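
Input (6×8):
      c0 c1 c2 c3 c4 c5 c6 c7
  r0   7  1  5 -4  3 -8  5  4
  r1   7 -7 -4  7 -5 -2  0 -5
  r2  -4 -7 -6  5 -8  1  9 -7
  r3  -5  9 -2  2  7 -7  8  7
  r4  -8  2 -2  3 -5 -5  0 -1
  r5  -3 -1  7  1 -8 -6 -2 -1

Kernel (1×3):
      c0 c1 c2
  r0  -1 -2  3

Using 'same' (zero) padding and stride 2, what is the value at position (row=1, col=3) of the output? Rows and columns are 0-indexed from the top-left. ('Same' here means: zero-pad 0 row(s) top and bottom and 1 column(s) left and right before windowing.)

-40

The receptive field on the zero-padded input at this output position is [1 9 -7]. Elementwise product with the kernel and sum: 1·-1 + 9·-2 + -7·3.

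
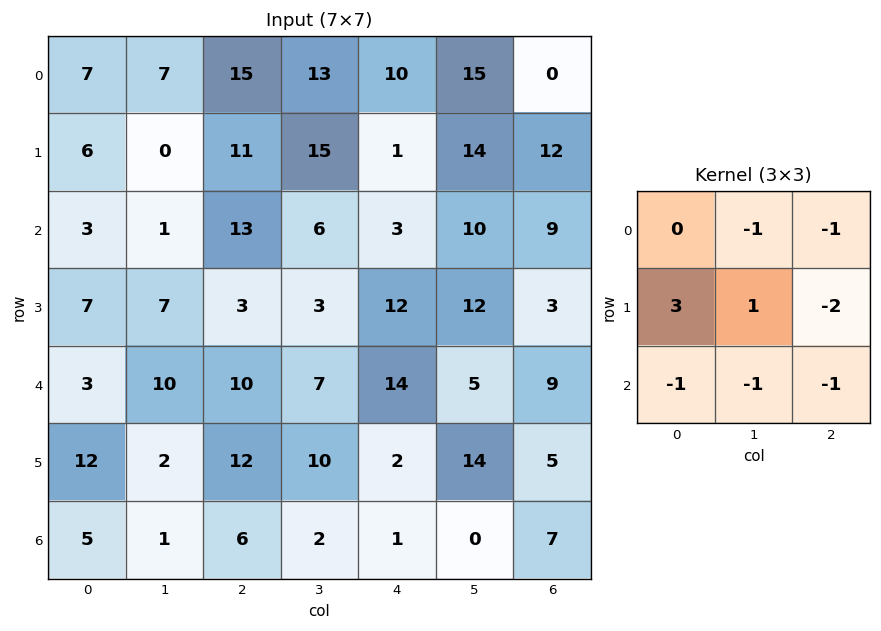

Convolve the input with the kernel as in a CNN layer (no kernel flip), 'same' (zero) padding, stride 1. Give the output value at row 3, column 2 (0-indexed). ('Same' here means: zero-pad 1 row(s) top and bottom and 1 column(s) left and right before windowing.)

The receptive field on the zero-padded input at this output position is [1 13 6 / 7 3 3 / 10 10 7]. Elementwise product with the kernel and sum: 13·-1 + 6·-1 + 7·3 + 3·1 + 3·-2 + 10·-1 + 10·-1 + 7·-1.

-28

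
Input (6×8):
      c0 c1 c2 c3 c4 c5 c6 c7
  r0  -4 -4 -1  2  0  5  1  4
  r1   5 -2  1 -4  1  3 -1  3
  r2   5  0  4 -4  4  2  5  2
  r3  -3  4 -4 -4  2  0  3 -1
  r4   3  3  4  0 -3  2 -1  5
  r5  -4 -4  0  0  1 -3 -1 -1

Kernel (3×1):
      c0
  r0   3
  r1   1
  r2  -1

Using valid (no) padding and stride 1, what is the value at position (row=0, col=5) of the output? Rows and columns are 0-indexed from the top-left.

16

The receptive field on the input at this output position is [5 / 3 / 2]. Elementwise product with the kernel and sum: 5·3 + 3·1 + 2·-1.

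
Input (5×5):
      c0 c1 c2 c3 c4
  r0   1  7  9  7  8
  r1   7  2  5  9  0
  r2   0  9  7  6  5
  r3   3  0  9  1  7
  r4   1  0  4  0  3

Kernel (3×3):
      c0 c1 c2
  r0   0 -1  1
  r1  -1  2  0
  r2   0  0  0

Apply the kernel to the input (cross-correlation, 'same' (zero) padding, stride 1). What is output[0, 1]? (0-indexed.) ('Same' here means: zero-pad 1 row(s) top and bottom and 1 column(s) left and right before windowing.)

The receptive field on the zero-padded input at this output position is [0 0 0 / 1 7 9 / 7 2 5]. Elementwise product with the kernel and sum: 0·-1 + 0·1 + 1·-1 + 7·2.

13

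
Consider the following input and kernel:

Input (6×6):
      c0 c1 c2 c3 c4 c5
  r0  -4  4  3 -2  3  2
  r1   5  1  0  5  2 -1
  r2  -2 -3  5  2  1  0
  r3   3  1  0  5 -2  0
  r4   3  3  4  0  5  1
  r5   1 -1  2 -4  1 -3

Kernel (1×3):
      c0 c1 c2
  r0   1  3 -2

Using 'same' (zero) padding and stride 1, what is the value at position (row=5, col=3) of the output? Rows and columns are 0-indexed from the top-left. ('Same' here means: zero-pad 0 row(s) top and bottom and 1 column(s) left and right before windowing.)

-12

The receptive field on the zero-padded input at this output position is [2 -4 1]. Elementwise product with the kernel and sum: 2·1 + -4·3 + 1·-2.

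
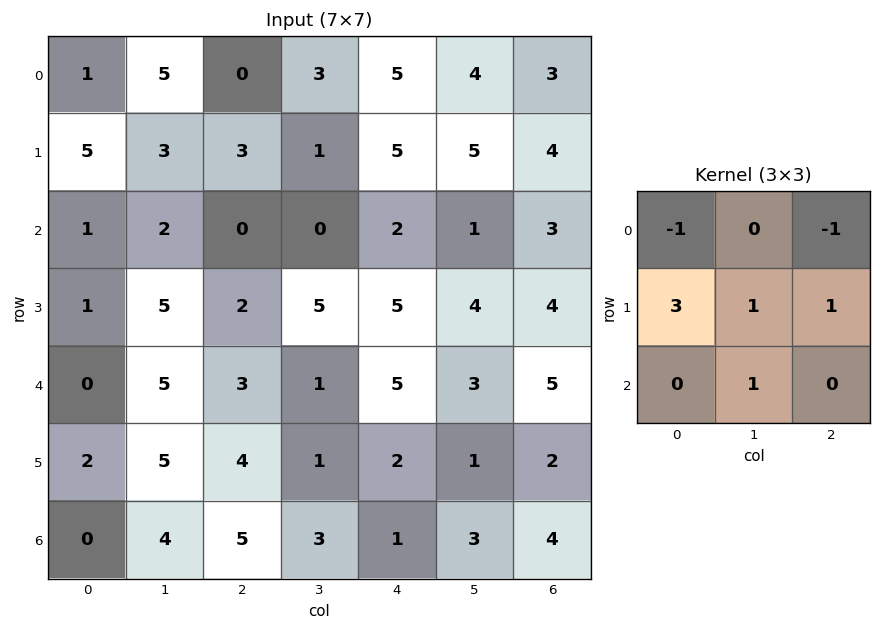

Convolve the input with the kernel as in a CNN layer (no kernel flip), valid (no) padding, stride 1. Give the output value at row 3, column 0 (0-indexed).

10

The receptive field on the input at this output position is [1 5 2 / 0 5 3 / 2 5 4]. Elementwise product with the kernel and sum: 1·-1 + 2·-1 + 0·3 + 5·1 + 3·1 + 5·1.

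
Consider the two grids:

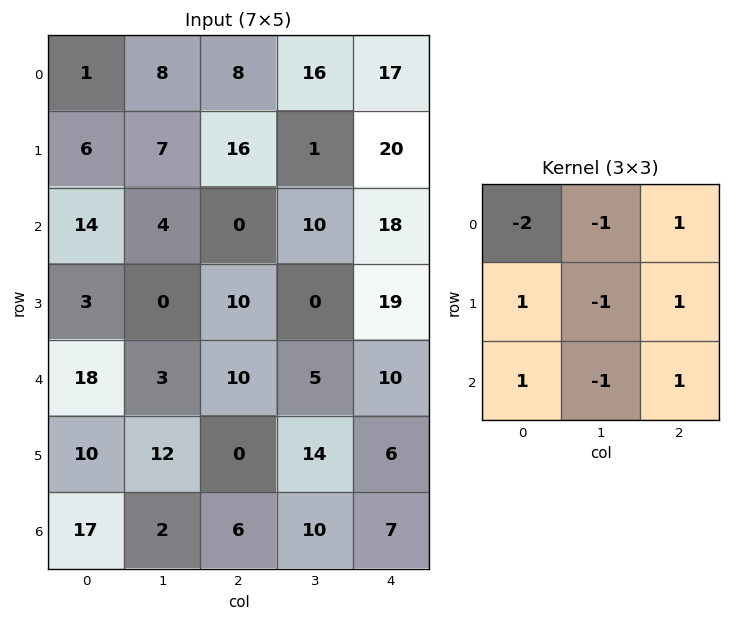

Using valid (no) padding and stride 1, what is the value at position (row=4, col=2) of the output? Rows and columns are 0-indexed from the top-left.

The receptive field on the input at this output position is [10 5 10 / 0 14 6 / 6 10 7]. Elementwise product with the kernel and sum: 10·-2 + 5·-1 + 10·1 + 0·1 + 14·-1 + 6·1 + 6·1 + 10·-1 + 7·1.

-20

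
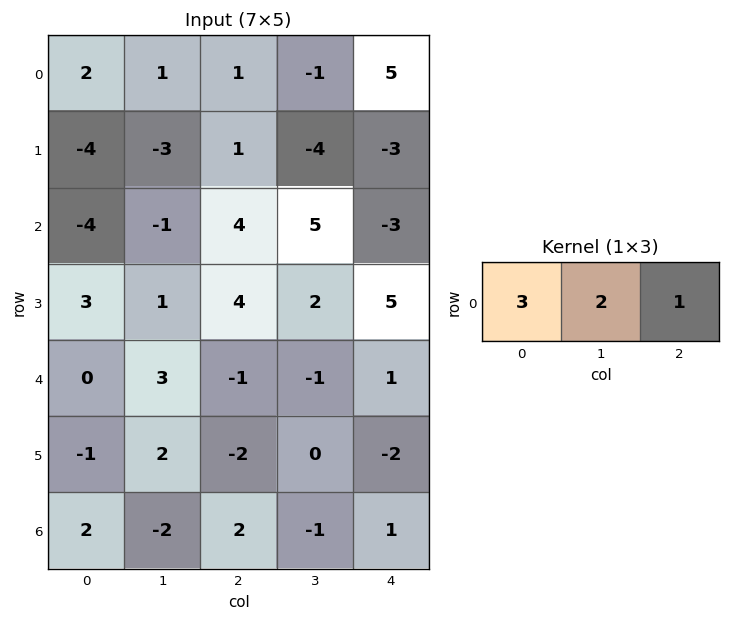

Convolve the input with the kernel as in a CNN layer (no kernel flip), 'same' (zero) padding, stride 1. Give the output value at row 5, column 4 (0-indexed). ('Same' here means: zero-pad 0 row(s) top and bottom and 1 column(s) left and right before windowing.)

The receptive field on the zero-padded input at this output position is [0 -2 0]. Elementwise product with the kernel and sum: 0·3 + -2·2 + 0·1.

-4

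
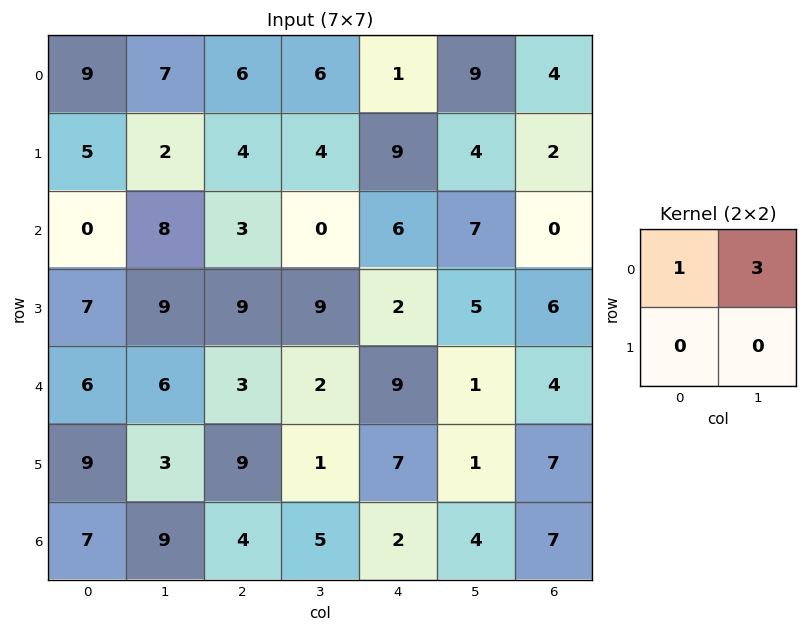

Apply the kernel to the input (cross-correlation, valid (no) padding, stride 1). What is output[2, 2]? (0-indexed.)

3

The receptive field on the input at this output position is [3 0 / 9 9]. Elementwise product with the kernel and sum: 3·1 + 0·3.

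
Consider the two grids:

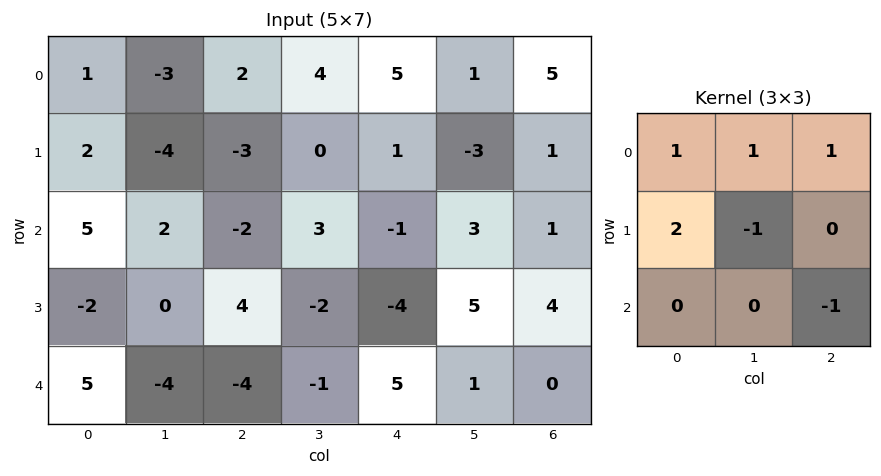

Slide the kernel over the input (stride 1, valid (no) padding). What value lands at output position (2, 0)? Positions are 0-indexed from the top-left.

5

The receptive field on the input at this output position is [5 2 -2 / -2 0 4 / 5 -4 -4]. Elementwise product with the kernel and sum: 5·1 + 2·1 + -2·1 + -2·2 + 0·-1 + -4·-1.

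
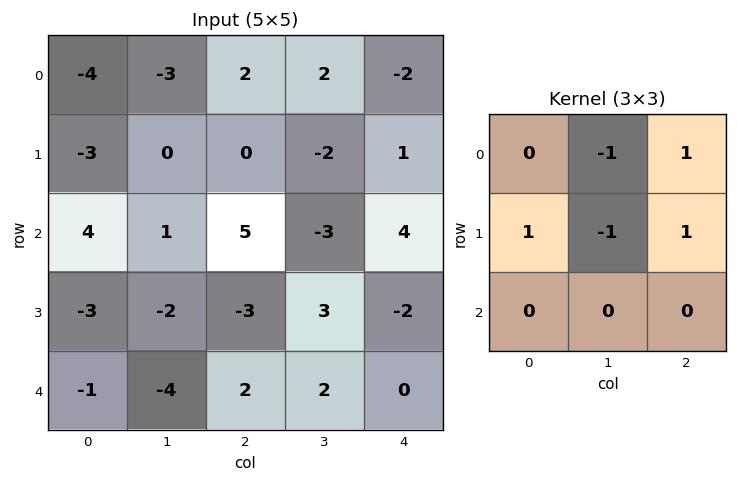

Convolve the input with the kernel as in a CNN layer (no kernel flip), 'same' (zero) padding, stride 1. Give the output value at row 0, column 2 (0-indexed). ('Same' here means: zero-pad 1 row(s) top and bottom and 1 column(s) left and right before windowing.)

The receptive field on the zero-padded input at this output position is [0 0 0 / -3 2 2 / 0 0 -2]. Elementwise product with the kernel and sum: 0·-1 + 0·1 + -3·1 + 2·-1 + 2·1.

-3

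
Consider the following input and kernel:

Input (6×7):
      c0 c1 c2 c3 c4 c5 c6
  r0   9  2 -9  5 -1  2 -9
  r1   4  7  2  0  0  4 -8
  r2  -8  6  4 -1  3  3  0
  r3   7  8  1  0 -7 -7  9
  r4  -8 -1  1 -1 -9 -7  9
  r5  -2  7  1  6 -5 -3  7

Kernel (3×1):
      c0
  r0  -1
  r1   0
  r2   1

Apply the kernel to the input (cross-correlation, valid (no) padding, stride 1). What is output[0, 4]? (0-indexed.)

4

The receptive field on the input at this output position is [-1 / 0 / 3]. Elementwise product with the kernel and sum: -1·-1 + 3·1.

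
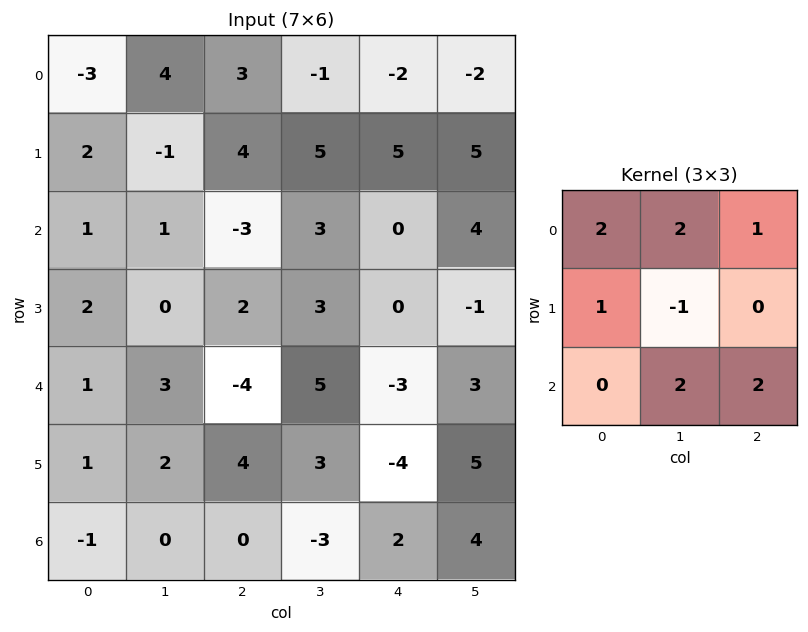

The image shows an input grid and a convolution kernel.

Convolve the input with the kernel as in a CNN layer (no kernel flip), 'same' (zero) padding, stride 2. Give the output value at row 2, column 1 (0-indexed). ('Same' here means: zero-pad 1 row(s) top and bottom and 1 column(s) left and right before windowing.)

28

The receptive field on the zero-padded input at this output position is [0 2 3 / 3 -4 5 / 2 4 3]. Elementwise product with the kernel and sum: 0·2 + 2·2 + 3·1 + 3·1 + -4·-1 + 4·2 + 3·2.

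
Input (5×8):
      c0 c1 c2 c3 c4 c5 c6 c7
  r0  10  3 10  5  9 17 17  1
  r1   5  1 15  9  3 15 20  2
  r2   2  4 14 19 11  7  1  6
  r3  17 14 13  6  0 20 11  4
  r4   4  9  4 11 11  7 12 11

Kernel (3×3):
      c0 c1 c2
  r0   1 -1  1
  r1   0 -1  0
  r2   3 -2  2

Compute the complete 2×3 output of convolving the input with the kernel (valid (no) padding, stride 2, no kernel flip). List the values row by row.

Output[0,0]: The receptive field on the input at this output position is [10 3 10 / 5 1 15 / 2 4 14]. Elementwise product with the kernel and sum: 10·1 + 3·-1 + 10·1 + 1·-1 + 2·3 + 4·-2 + 14·2.
Output[0,1]: The receptive field on the input at this output position is [10 5 9 / 15 9 3 / 14 19 11]. Elementwise product with the kernel and sum: 10·1 + 5·-1 + 9·1 + 9·-1 + 14·3 + 19·-2 + 11·2.

42 31 15
0 12 28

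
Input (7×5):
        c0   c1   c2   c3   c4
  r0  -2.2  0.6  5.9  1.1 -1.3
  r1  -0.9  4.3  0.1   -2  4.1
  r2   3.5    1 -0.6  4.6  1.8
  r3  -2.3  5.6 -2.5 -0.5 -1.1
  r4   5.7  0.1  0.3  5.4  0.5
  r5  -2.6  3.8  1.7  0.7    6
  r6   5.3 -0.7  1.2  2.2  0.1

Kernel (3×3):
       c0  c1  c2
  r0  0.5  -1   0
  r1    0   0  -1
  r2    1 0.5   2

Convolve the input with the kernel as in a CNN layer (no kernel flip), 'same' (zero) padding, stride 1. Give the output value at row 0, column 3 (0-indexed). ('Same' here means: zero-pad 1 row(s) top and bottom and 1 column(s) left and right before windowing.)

The receptive field on the zero-padded input at this output position is [0 0 0 / 5.9 1.1 -1.3 / 0.1 -2 4.1]. Elementwise product with the kernel and sum: 0·0.5 + 0·-1 + -1.3·-1 + 0.1·1 + -2·0.5 + 4.1·2.

8.6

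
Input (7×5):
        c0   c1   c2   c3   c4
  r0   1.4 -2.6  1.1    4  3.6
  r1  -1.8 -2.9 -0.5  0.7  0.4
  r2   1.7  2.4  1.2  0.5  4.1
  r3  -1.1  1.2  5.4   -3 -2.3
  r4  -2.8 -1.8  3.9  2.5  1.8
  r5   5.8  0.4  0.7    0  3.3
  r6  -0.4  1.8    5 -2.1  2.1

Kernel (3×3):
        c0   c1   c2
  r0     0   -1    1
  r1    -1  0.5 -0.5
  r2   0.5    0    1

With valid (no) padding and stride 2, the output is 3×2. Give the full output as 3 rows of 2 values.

6.35 4.95
0.3 1.6
4.55 1.55

Output[0,0]: The receptive field on the input at this output position is [1.4 -2.6 1.1 / -1.8 -2.9 -0.5 / 1.7 2.4 1.2]. Elementwise product with the kernel and sum: -2.6·-1 + 1.1·1 + -1.8·-1 + -2.9·0.5 + -0.5·-0.5 + 1.7·0.5 + 1.2·1.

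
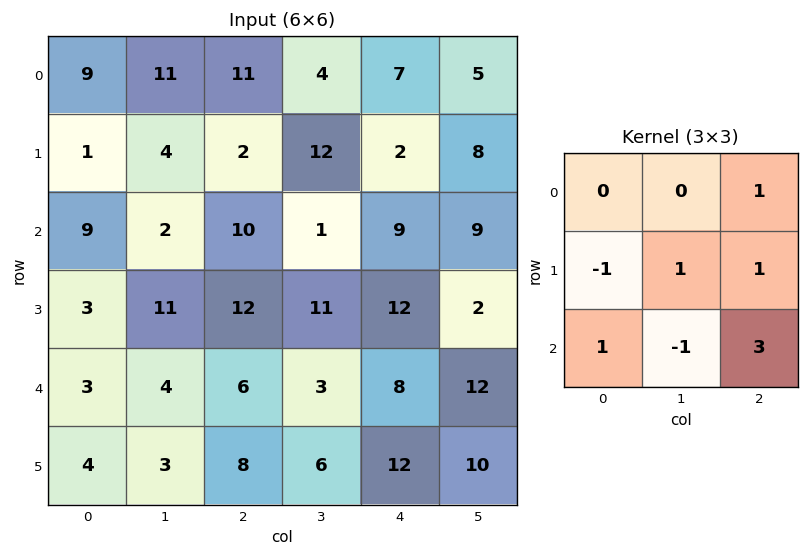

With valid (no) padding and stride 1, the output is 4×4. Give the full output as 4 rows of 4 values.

Output[0,0]: The receptive field on the input at this output position is [9 11 11 / 1 4 2 / 9 2 10]. Elementwise product with the kernel and sum: 11·1 + 1·-1 + 4·1 + 2·1 + 9·1 + 2·-1 + 10·3.
Output[0,1]: The receptive field on the input at this output position is [11 11 4 / 4 2 12 / 2 10 1]. Elementwise product with the kernel and sum: 4·1 + 4·-1 + 2·1 + 12·1 + 2·1 + 10·-1 + 1·3.

53 9 55 22
33 53 39 30
47 20 47 43
44 29 55 43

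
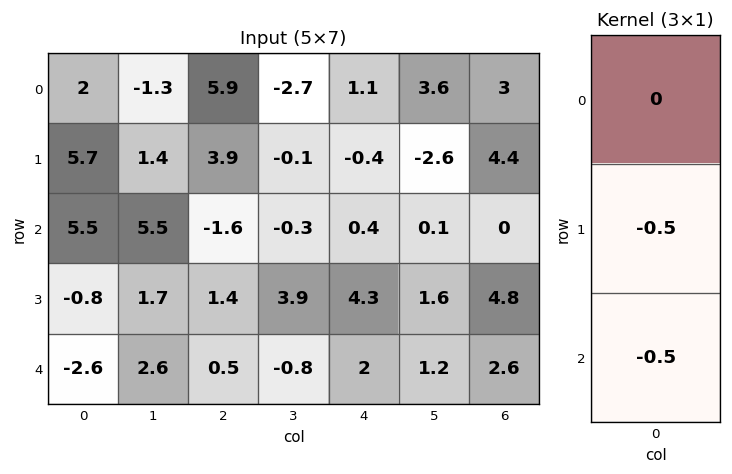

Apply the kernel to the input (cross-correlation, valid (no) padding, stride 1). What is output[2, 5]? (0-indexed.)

The receptive field on the input at this output position is [0.1 / 1.6 / 1.2]. Elementwise product with the kernel and sum: 1.6·-0.5 + 1.2·-0.5.

-1.4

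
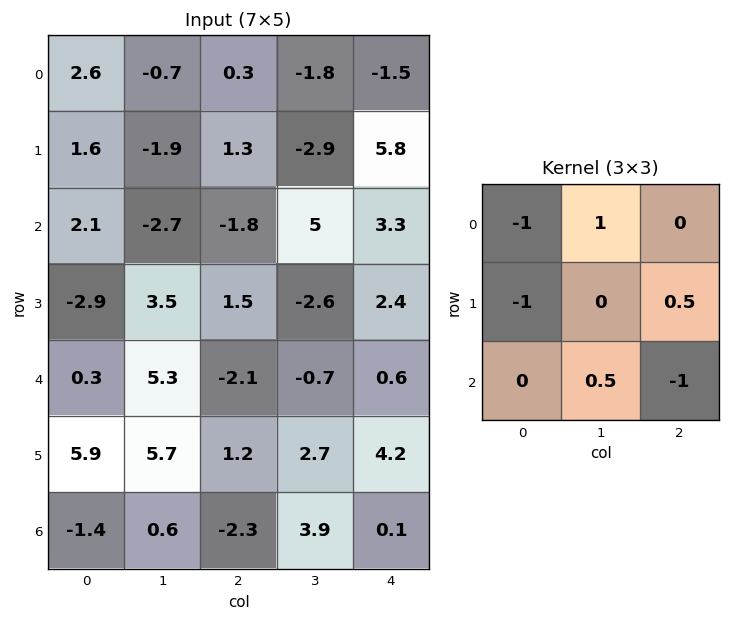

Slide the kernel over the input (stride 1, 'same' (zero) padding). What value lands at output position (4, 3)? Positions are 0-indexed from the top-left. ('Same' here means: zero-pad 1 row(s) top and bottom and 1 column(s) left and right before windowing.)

The receptive field on the zero-padded input at this output position is [1.5 -2.6 2.4 / -2.1 -0.7 0.6 / 1.2 2.7 4.2]. Elementwise product with the kernel and sum: 1.5·-1 + -2.6·1 + -2.1·-1 + 0.6·0.5 + 2.7·0.5 + 4.2·-1.

-4.55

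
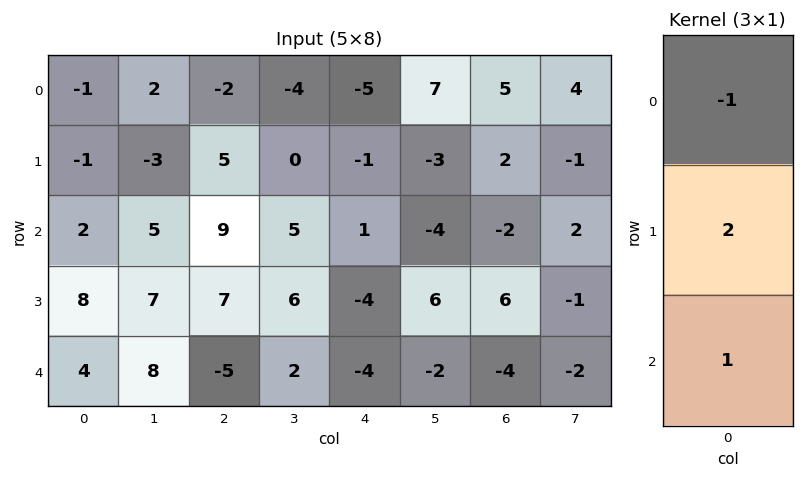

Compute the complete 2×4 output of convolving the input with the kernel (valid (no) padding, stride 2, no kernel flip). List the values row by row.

1 21 4 -3
18 0 -13 10

Output[0,0]: The receptive field on the input at this output position is [-1 / -1 / 2]. Elementwise product with the kernel and sum: -1·-1 + -1·2 + 2·1.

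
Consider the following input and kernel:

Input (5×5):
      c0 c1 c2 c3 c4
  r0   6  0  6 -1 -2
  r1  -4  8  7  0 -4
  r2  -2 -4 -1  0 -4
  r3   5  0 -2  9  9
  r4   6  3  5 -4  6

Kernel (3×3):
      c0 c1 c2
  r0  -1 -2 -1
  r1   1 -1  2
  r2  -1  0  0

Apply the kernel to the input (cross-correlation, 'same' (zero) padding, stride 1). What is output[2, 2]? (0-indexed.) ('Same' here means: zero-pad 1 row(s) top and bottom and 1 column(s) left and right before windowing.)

-25

The receptive field on the zero-padded input at this output position is [8 7 0 / -4 -1 0 / 0 -2 9]. Elementwise product with the kernel and sum: 8·-1 + 7·-2 + 0·-1 + -4·1 + -1·-1 + 0·2 + 0·-1.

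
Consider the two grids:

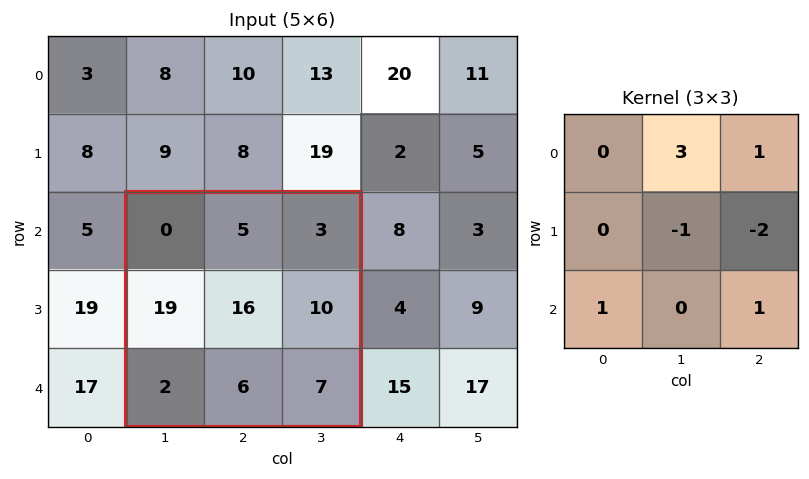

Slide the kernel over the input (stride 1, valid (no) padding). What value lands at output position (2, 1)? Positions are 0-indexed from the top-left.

The receptive field on the input at this output position is [0 5 3 / 19 16 10 / 2 6 7]. Elementwise product with the kernel and sum: 5·3 + 3·1 + 16·-1 + 10·-2 + 2·1 + 7·1.

-9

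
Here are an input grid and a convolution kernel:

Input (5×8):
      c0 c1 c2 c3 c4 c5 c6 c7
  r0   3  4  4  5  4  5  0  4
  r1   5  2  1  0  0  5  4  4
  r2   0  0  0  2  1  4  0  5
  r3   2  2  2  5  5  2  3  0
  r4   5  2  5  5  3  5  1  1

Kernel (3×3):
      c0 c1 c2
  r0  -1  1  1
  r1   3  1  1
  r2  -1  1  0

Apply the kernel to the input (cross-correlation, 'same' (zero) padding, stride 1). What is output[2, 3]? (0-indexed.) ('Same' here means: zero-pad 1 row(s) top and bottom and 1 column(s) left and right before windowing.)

5

The receptive field on the zero-padded input at this output position is [1 0 0 / 0 2 1 / 2 5 5]. Elementwise product with the kernel and sum: 1·-1 + 0·1 + 0·1 + 0·3 + 2·1 + 1·1 + 2·-1 + 5·1.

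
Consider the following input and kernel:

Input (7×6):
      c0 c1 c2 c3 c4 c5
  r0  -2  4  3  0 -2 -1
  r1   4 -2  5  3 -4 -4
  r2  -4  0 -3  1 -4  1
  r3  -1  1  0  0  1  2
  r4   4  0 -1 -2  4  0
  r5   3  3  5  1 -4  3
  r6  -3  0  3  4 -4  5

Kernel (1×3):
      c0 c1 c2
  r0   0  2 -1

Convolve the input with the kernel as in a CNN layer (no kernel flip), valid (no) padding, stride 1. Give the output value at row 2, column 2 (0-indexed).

6

The receptive field on the input at this output position is [-3 1 -4]. Elementwise product with the kernel and sum: 1·2 + -4·-1.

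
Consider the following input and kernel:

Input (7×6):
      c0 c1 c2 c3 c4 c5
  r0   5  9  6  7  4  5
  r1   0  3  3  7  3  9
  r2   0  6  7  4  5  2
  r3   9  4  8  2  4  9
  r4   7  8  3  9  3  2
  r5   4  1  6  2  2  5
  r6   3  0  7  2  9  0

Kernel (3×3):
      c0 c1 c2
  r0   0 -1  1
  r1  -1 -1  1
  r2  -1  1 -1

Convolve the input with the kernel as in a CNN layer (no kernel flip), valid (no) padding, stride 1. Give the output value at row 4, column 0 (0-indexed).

-14

The receptive field on the input at this output position is [7 8 3 / 4 1 6 / 3 0 7]. Elementwise product with the kernel and sum: 8·-1 + 3·1 + 4·-1 + 1·-1 + 6·1 + 3·-1 + 0·1 + 7·-1.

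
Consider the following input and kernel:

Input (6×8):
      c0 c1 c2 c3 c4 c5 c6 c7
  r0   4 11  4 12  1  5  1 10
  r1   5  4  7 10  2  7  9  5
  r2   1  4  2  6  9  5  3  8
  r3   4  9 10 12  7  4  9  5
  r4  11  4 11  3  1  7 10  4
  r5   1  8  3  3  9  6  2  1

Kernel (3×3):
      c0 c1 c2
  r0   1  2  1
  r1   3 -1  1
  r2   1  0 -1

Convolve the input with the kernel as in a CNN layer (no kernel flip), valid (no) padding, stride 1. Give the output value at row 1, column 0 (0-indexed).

15

The receptive field on the input at this output position is [5 4 7 / 1 4 2 / 4 9 10]. Elementwise product with the kernel and sum: 5·1 + 4·2 + 7·1 + 1·3 + 4·-1 + 2·1 + 4·1 + 10·-1.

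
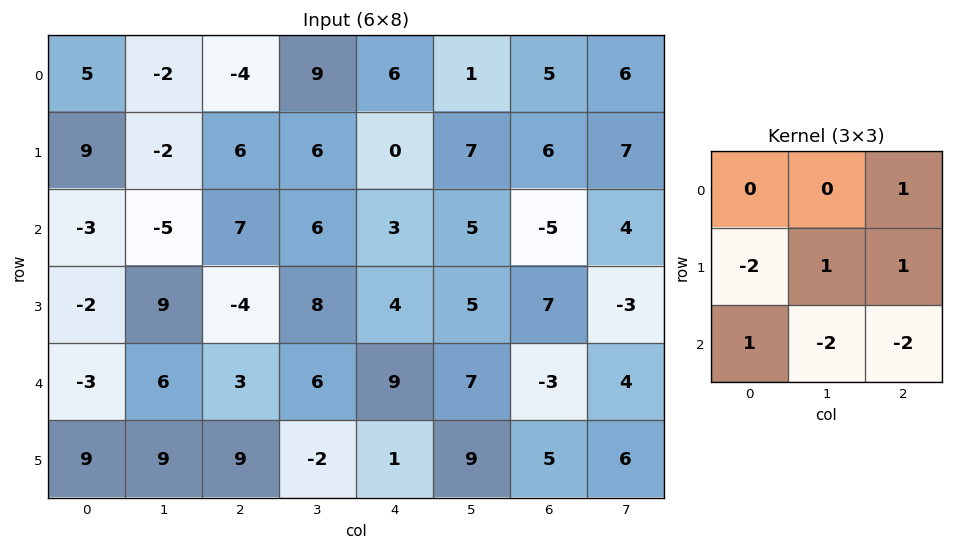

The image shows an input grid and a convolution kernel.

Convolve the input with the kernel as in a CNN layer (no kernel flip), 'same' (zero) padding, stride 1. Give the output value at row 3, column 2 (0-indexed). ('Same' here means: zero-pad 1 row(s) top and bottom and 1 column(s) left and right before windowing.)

-20

The receptive field on the zero-padded input at this output position is [-5 7 6 / 9 -4 8 / 6 3 6]. Elementwise product with the kernel and sum: 6·1 + 9·-2 + -4·1 + 8·1 + 6·1 + 3·-2 + 6·-2.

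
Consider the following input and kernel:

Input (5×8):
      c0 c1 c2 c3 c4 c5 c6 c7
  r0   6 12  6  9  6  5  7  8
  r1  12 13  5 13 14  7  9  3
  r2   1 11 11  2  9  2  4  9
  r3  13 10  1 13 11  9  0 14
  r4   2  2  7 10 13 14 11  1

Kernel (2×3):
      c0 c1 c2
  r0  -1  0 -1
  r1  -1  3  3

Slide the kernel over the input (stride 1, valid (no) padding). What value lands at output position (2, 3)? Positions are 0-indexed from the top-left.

43

The receptive field on the input at this output position is [2 9 2 / 13 11 9]. Elementwise product with the kernel and sum: 2·-1 + 2·-1 + 13·-1 + 11·3 + 9·3.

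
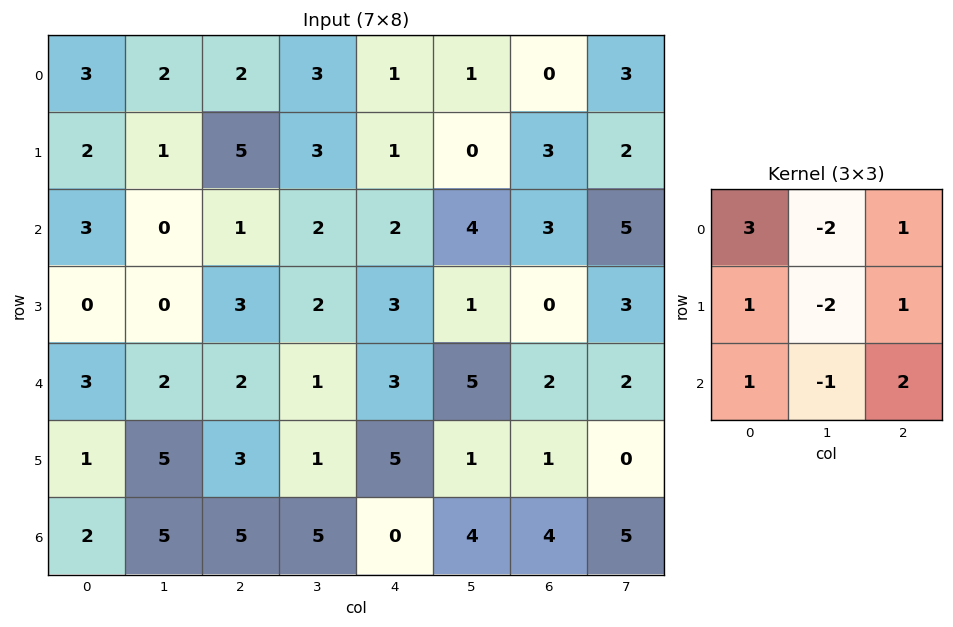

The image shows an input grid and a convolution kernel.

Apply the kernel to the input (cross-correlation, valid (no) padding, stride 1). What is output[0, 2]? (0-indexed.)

The receptive field on the input at this output position is [2 3 1 / 5 3 1 / 1 2 2]. Elementwise product with the kernel and sum: 2·3 + 3·-2 + 1·1 + 5·1 + 3·-2 + 1·1 + 1·1 + 2·-1 + 2·2.

4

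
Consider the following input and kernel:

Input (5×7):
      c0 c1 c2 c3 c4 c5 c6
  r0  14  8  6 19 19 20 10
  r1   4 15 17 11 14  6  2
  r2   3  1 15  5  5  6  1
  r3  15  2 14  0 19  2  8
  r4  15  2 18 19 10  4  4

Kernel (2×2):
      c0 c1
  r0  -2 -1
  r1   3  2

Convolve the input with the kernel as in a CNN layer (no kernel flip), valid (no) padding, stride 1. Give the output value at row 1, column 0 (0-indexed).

The receptive field on the input at this output position is [4 15 / 3 1]. Elementwise product with the kernel and sum: 4·-2 + 15·-1 + 3·3 + 1·2.

-12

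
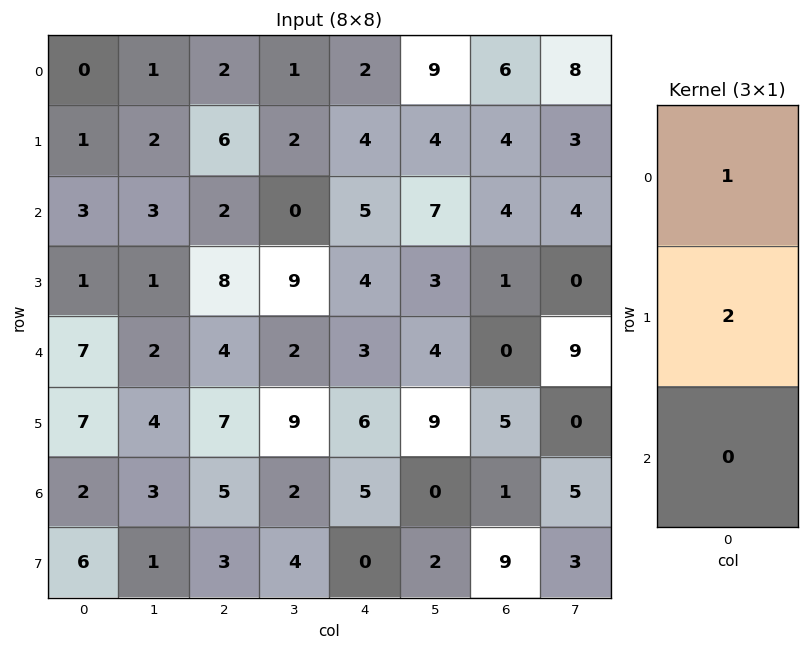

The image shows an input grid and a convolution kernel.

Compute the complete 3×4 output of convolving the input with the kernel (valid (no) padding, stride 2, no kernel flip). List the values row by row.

2 14 10 14
5 18 13 6
21 18 15 10

Output[0,0]: The receptive field on the input at this output position is [0 / 1 / 3]. Elementwise product with the kernel and sum: 0·1 + 1·2.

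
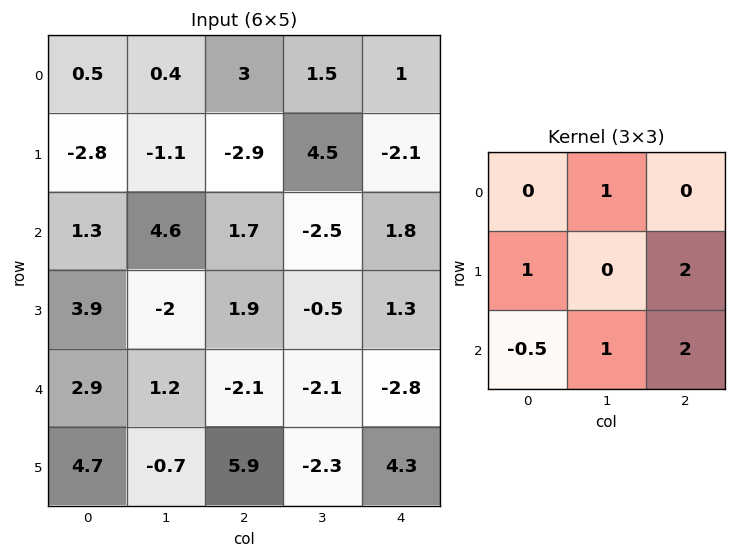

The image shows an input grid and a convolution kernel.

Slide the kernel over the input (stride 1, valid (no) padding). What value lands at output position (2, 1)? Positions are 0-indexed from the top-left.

-8.2

The receptive field on the input at this output position is [4.6 1.7 -2.5 / -2 1.9 -0.5 / 1.2 -2.1 -2.1]. Elementwise product with the kernel and sum: 1.7·1 + -2·1 + -0.5·2 + 1.2·-0.5 + -2.1·1 + -2.1·2.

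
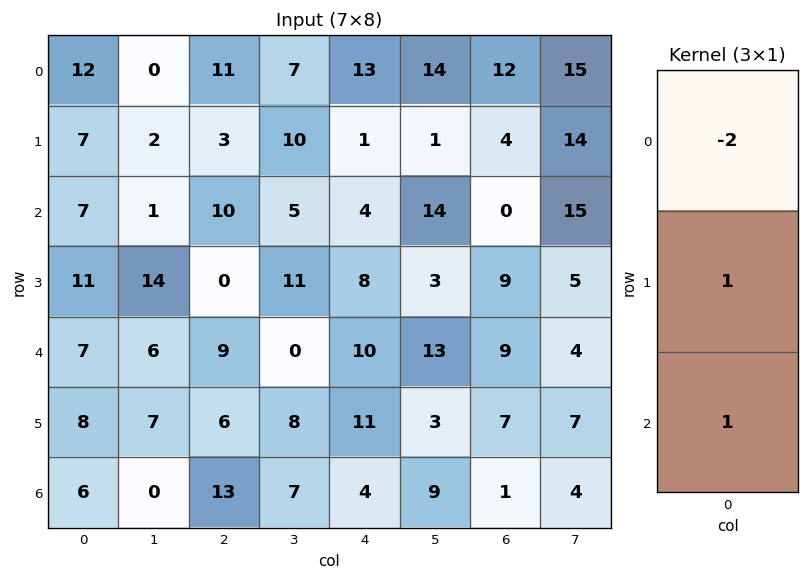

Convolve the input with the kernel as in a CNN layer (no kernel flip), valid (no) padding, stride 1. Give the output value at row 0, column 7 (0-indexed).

The receptive field on the input at this output position is [15 / 14 / 15]. Elementwise product with the kernel and sum: 15·-2 + 14·1 + 15·1.

-1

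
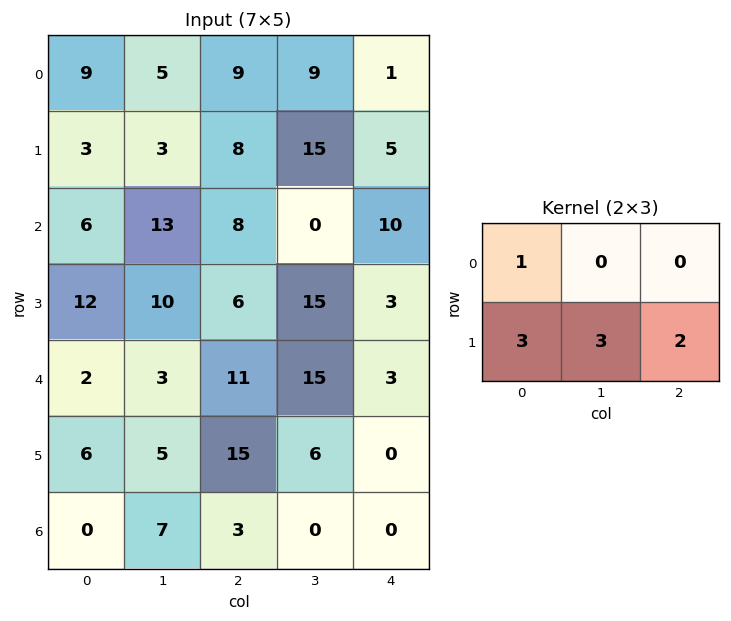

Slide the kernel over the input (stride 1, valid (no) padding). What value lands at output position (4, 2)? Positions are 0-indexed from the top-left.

74

The receptive field on the input at this output position is [11 15 3 / 15 6 0]. Elementwise product with the kernel and sum: 11·1 + 15·3 + 6·3 + 0·2.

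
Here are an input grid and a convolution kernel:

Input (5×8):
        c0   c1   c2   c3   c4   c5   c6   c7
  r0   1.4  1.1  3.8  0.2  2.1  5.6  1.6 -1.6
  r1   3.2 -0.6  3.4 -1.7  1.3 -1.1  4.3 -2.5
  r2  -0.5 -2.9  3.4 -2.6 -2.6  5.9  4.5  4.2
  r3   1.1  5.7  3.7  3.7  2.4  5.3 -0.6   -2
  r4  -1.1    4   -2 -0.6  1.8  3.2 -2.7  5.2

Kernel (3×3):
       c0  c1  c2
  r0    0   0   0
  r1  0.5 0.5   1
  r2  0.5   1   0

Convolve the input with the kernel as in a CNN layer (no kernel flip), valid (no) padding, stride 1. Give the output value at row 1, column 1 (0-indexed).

4.2

The receptive field on the input at this output position is [-0.6 3.4 -1.7 / -2.9 3.4 -2.6 / 5.7 3.7 3.7]. Elementwise product with the kernel and sum: -2.9·0.5 + 3.4·0.5 + -2.6·1 + 5.7·0.5 + 3.7·1.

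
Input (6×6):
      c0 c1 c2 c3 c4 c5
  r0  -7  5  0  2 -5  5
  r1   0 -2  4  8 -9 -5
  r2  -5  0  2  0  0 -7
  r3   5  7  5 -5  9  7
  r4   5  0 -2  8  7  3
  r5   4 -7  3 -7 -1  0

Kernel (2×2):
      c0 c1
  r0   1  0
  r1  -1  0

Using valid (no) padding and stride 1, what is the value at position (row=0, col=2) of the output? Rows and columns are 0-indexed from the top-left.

The receptive field on the input at this output position is [0 2 / 4 8]. Elementwise product with the kernel and sum: 0·1 + 4·-1.

-4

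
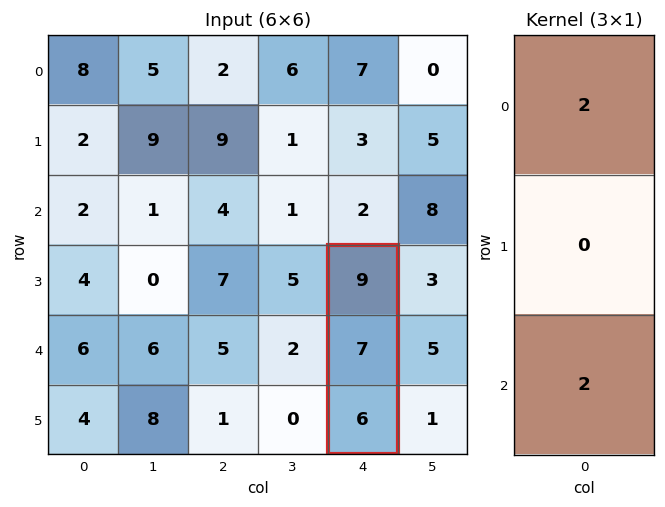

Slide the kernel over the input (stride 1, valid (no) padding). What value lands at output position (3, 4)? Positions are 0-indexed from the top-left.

30

The receptive field on the input at this output position is [9 / 7 / 6]. Elementwise product with the kernel and sum: 9·2 + 6·2.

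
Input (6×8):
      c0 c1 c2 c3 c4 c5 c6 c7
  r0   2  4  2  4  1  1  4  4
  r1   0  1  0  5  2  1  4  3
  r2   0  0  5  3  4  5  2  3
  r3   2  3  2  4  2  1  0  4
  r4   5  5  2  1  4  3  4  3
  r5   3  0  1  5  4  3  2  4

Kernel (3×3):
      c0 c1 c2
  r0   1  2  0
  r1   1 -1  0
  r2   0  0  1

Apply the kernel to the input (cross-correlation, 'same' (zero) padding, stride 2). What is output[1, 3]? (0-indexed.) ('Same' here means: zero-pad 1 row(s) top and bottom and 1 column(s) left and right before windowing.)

16

The receptive field on the zero-padded input at this output position is [1 4 3 / 5 2 3 / 1 0 4]. Elementwise product with the kernel and sum: 1·1 + 4·2 + 5·1 + 2·-1 + 4·1.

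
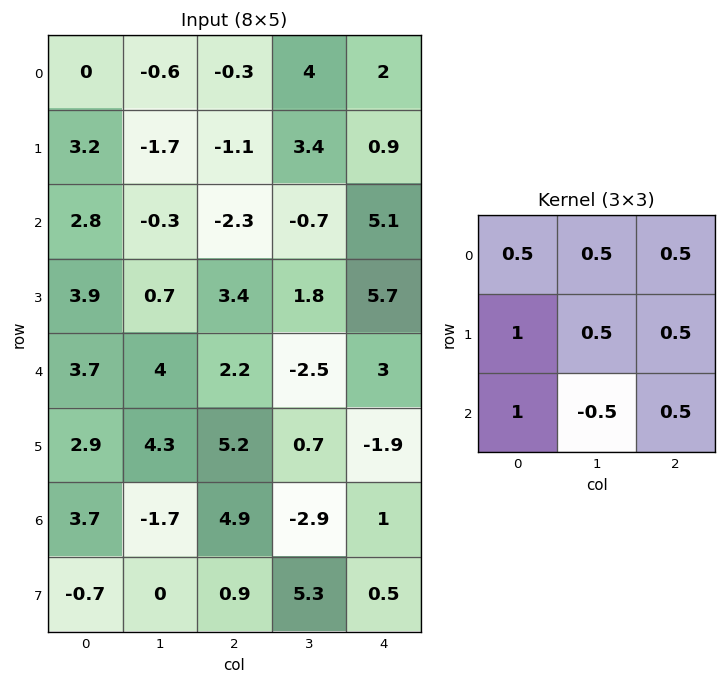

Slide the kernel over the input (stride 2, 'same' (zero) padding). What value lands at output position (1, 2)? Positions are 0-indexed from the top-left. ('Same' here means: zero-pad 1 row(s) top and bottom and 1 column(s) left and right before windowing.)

2.95

The receptive field on the zero-padded input at this output position is [3.4 0.9 0 / -0.7 5.1 0 / 1.8 5.7 0]. Elementwise product with the kernel and sum: 3.4·0.5 + 0.9·0.5 + 0·0.5 + -0.7·1 + 5.1·0.5 + 0·0.5 + 1.8·1 + 5.7·-0.5 + 0·0.5.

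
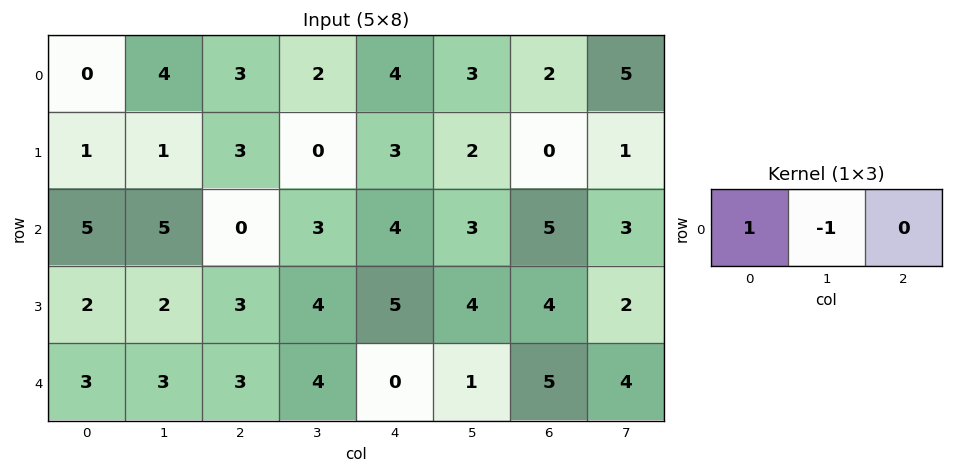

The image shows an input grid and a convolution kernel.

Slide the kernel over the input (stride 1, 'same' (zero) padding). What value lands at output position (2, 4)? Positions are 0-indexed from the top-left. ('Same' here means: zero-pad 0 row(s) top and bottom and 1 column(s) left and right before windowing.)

The receptive field on the zero-padded input at this output position is [3 4 3]. Elementwise product with the kernel and sum: 3·1 + 4·-1.

-1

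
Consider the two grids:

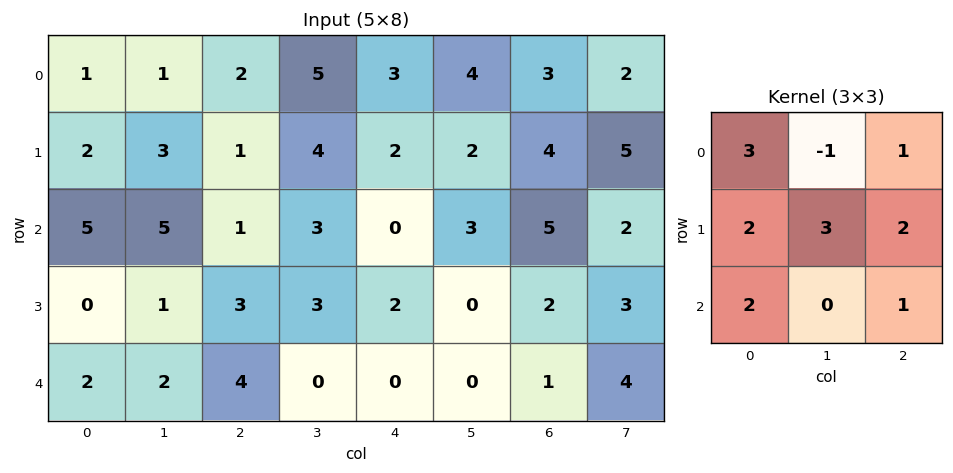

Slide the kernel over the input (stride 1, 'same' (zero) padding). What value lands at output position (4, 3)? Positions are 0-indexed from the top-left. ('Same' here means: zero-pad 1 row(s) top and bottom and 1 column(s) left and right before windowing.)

The receptive field on the zero-padded input at this output position is [3 3 2 / 4 0 0 / 0 0 0]. Elementwise product with the kernel and sum: 3·3 + 3·-1 + 2·1 + 4·2 + 0·3 + 0·2 + 0·2 + 0·1.

16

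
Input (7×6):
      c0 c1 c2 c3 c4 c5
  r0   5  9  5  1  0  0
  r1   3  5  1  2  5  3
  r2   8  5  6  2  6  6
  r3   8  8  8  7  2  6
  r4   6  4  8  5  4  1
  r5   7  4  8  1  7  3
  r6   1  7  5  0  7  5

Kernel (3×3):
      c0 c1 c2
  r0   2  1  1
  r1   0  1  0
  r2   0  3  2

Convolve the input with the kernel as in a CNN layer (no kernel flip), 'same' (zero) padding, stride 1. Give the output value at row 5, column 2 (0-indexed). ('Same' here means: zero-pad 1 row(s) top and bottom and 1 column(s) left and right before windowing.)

44

The receptive field on the zero-padded input at this output position is [4 8 5 / 4 8 1 / 7 5 0]. Elementwise product with the kernel and sum: 4·2 + 8·1 + 5·1 + 8·1 + 5·3 + 0·2.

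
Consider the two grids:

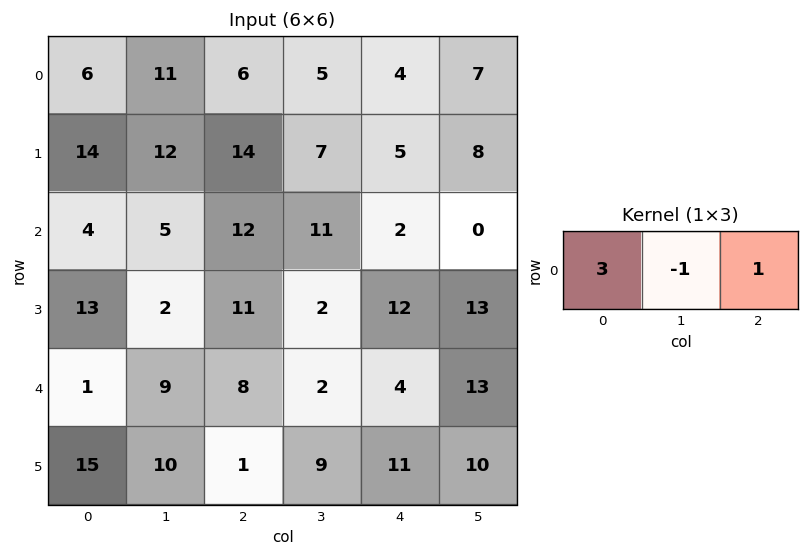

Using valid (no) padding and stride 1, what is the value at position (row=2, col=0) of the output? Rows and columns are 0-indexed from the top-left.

19

The receptive field on the input at this output position is [4 5 12]. Elementwise product with the kernel and sum: 4·3 + 5·-1 + 12·1.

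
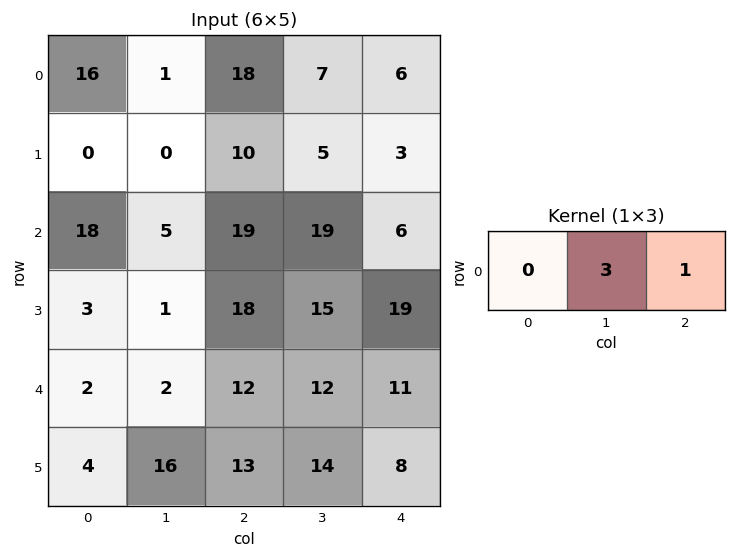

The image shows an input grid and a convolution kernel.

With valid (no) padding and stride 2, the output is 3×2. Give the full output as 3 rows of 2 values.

Output[0,0]: The receptive field on the input at this output position is [16 1 18]. Elementwise product with the kernel and sum: 1·3 + 18·1.

21 27
34 63
18 47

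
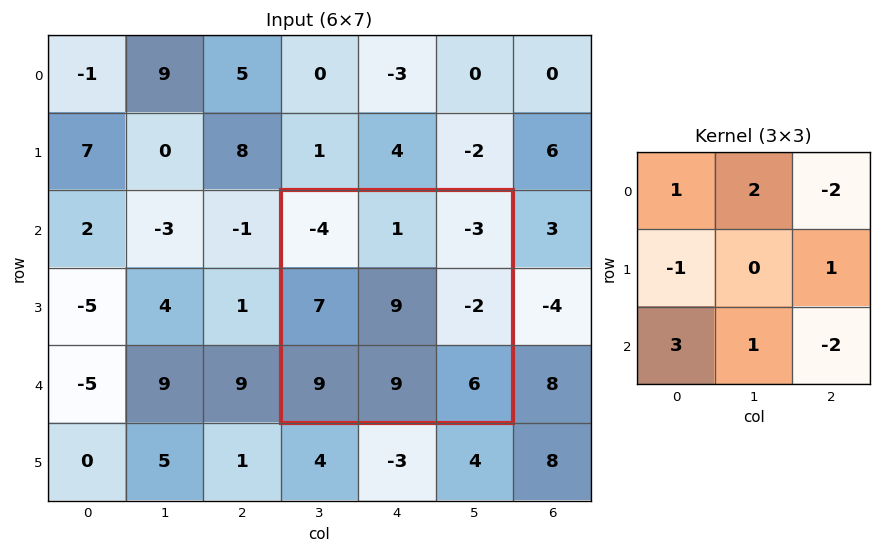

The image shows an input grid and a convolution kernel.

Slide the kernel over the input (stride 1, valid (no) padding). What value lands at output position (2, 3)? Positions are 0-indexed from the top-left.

The receptive field on the input at this output position is [-4 1 -3 / 7 9 -2 / 9 9 6]. Elementwise product with the kernel and sum: -4·1 + 1·2 + -3·-2 + 7·-1 + -2·1 + 9·3 + 9·1 + 6·-2.

19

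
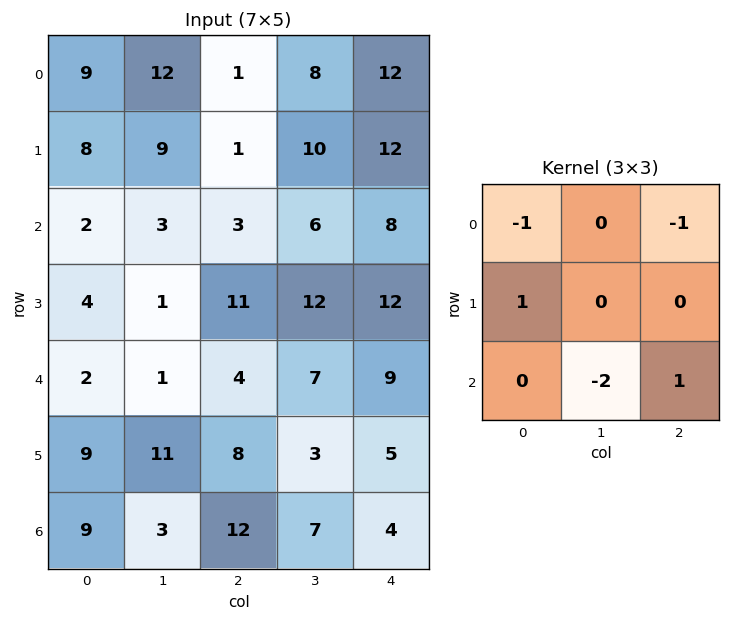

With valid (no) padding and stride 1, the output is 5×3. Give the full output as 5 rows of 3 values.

Output[0,0]: The receptive field on the input at this output position is [9 12 1 / 8 9 1 / 2 3 3]. Elementwise product with the kernel and sum: 9·-1 + 1·-1 + 8·1 + 3·-2 + 3·1.

-5 -11 -16
2 -26 -22
1 -9 -5
-27 -25 -20
9 -14 -15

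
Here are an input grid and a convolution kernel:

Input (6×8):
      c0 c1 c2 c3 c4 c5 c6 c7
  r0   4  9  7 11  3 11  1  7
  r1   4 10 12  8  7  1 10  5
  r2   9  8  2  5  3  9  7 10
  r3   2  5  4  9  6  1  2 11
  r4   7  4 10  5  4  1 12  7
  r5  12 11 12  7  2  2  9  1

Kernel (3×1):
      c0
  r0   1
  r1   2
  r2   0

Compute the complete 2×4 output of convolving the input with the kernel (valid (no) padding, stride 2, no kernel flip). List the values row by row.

Output[0,0]: The receptive field on the input at this output position is [4 / 4 / 9]. Elementwise product with the kernel and sum: 4·1 + 4·2.

12 31 17 21
13 10 15 11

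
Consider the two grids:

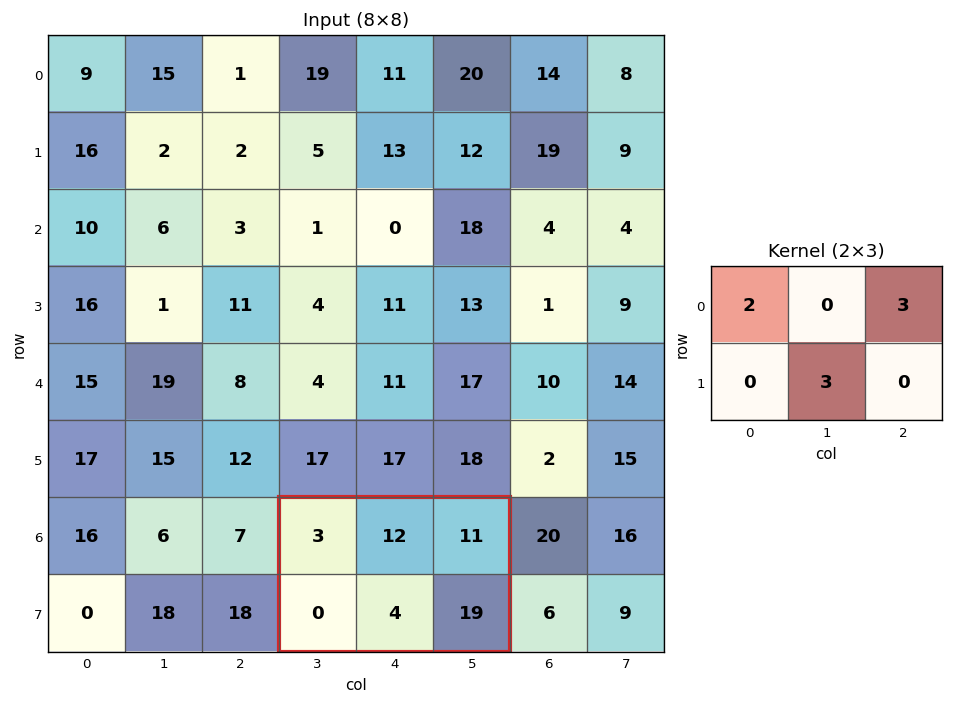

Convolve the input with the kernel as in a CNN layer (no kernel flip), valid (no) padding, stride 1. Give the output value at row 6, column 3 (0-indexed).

51

The receptive field on the input at this output position is [3 12 11 / 0 4 19]. Elementwise product with the kernel and sum: 3·2 + 11·3 + 4·3.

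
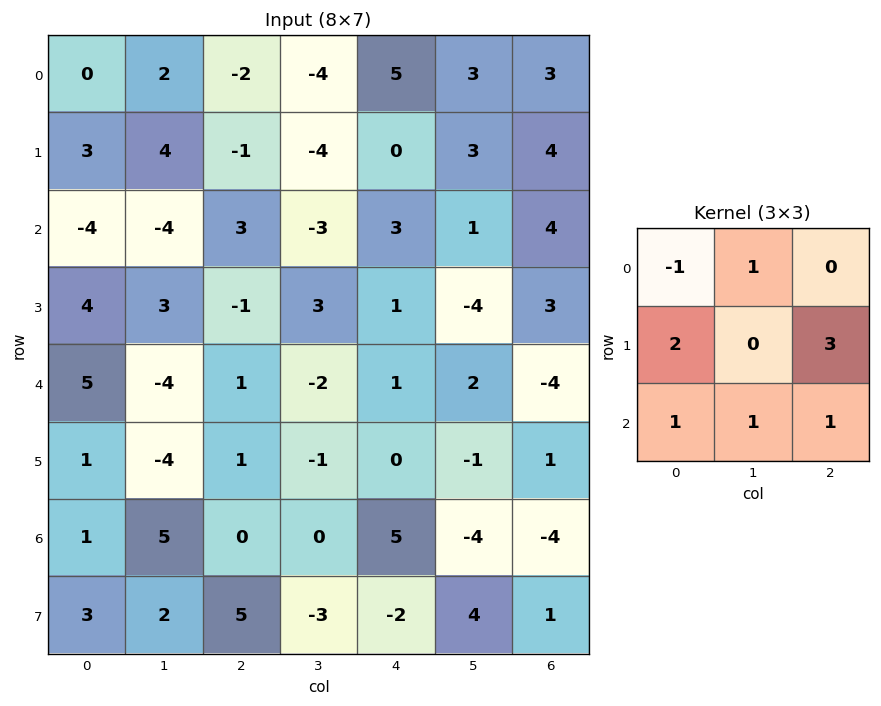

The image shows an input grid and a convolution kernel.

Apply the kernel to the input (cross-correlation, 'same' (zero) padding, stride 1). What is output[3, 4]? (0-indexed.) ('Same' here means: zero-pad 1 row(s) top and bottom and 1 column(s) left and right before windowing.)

1

The receptive field on the zero-padded input at this output position is [-3 3 1 / 3 1 -4 / -2 1 2]. Elementwise product with the kernel and sum: -3·-1 + 3·1 + 3·2 + -4·3 + -2·1 + 1·1 + 2·1.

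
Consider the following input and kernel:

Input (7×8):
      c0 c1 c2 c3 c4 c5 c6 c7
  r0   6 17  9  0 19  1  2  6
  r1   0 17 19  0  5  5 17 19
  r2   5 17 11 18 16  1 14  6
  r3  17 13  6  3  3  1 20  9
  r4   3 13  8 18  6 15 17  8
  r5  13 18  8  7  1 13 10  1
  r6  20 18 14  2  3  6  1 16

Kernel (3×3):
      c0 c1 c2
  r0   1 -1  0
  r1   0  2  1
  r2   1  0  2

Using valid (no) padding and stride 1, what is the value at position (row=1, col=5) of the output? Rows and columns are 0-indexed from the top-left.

The receptive field on the input at this output position is [5 17 19 / 1 14 6 / 1 20 9]. Elementwise product with the kernel and sum: 5·1 + 17·-1 + 14·2 + 6·1 + 1·1 + 9·2.

41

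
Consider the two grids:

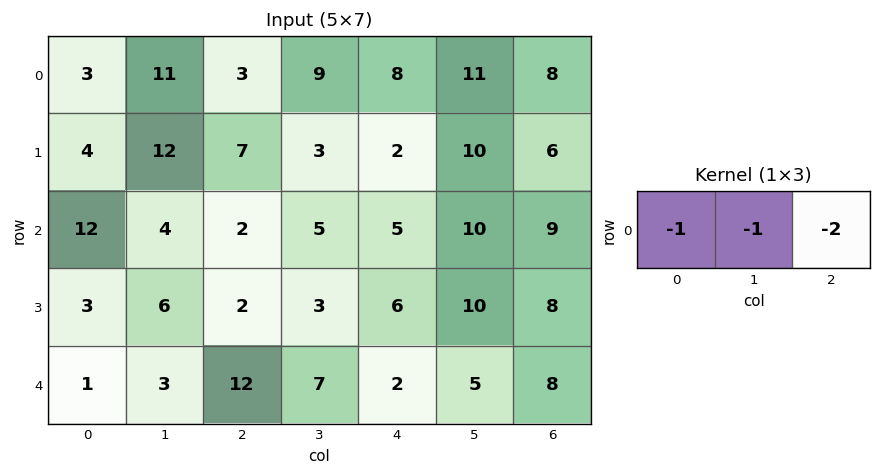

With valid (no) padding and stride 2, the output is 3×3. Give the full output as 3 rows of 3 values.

Output[0,0]: The receptive field on the input at this output position is [3 11 3]. Elementwise product with the kernel and sum: 3·-1 + 11·-1 + 3·-2.

-20 -28 -35
-20 -17 -33
-28 -23 -23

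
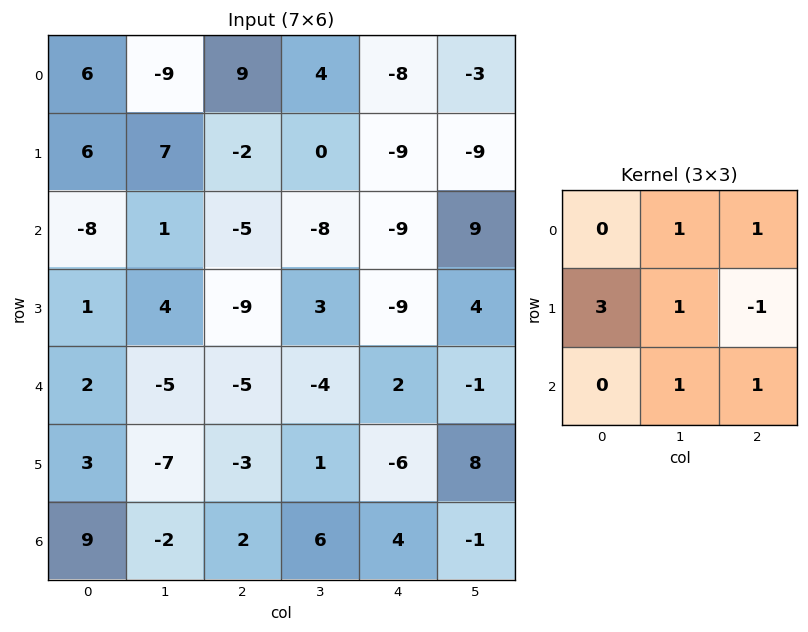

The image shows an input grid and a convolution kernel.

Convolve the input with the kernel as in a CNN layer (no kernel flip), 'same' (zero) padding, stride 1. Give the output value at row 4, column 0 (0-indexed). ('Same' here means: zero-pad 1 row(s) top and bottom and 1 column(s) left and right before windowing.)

The receptive field on the zero-padded input at this output position is [0 1 4 / 0 2 -5 / 0 3 -7]. Elementwise product with the kernel and sum: 1·1 + 4·1 + 0·3 + 2·1 + -5·-1 + 3·1 + -7·1.

8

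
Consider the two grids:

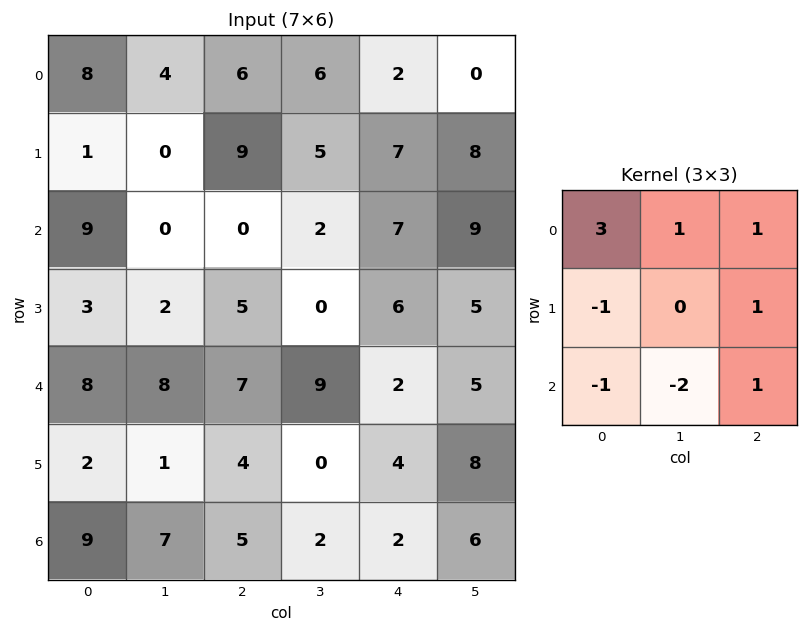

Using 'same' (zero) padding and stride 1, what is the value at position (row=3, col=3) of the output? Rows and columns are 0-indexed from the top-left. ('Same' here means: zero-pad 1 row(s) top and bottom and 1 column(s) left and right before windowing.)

The receptive field on the zero-padded input at this output position is [0 2 7 / 5 0 6 / 7 9 2]. Elementwise product with the kernel and sum: 0·3 + 2·1 + 7·1 + 5·-1 + 6·1 + 7·-1 + 9·-2 + 2·1.

-13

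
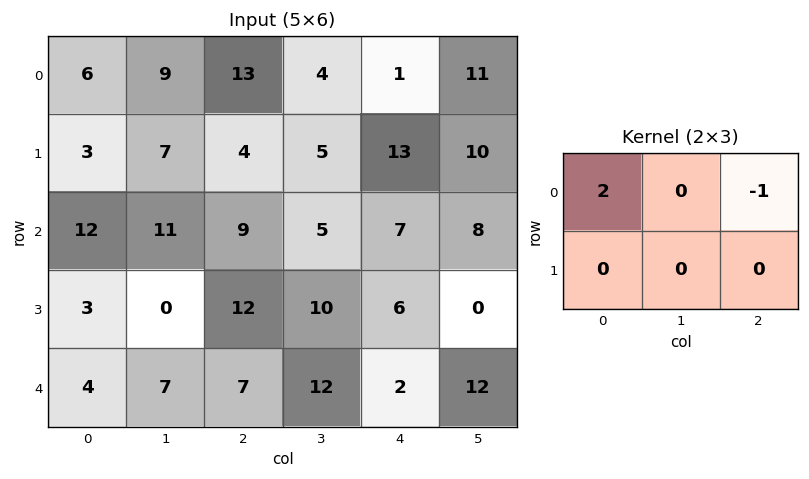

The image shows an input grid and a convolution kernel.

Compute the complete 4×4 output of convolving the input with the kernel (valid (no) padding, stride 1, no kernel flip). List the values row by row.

Output[0,0]: The receptive field on the input at this output position is [6 9 13 / 3 7 4]. Elementwise product with the kernel and sum: 6·2 + 13·-1.
Output[0,1]: The receptive field on the input at this output position is [9 13 4 / 7 4 5]. Elementwise product with the kernel and sum: 9·2 + 4·-1.

-1 14 25 -3
2 9 -5 0
15 17 11 2
-6 -10 18 20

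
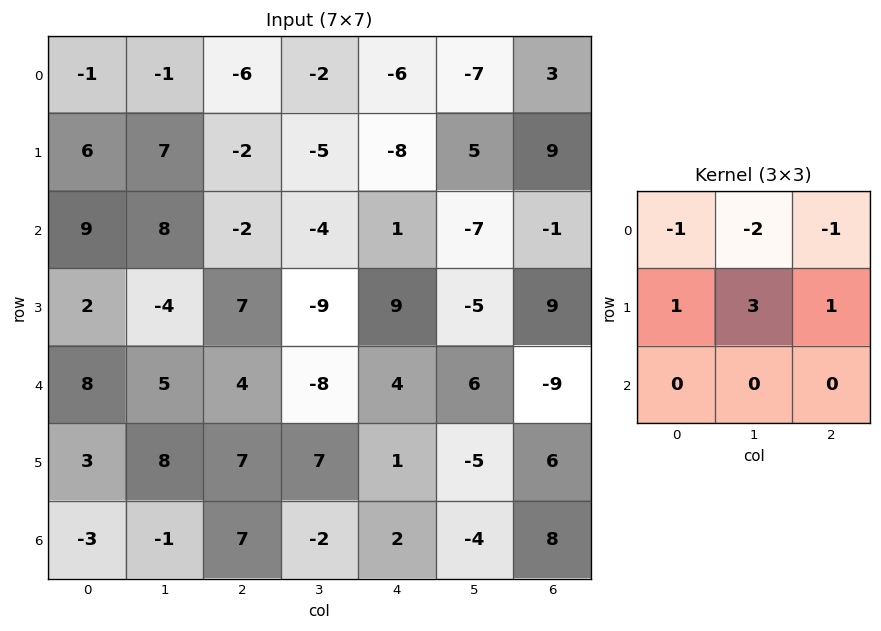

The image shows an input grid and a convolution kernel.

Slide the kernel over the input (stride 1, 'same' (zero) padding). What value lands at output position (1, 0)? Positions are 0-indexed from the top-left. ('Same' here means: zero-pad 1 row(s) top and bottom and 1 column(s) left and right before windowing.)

The receptive field on the zero-padded input at this output position is [0 -1 -1 / 0 6 7 / 0 9 8]. Elementwise product with the kernel and sum: 0·-1 + -1·-2 + -1·-1 + 0·1 + 6·3 + 7·1.

28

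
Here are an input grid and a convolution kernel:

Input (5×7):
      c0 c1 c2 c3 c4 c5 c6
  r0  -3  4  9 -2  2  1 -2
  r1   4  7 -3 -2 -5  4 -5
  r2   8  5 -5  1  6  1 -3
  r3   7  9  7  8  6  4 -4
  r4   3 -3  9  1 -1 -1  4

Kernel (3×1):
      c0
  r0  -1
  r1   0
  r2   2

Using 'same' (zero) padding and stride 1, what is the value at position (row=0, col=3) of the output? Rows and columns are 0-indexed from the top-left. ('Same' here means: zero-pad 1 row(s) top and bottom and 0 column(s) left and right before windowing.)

The receptive field on the zero-padded input at this output position is [0 / -2 / -2]. Elementwise product with the kernel and sum: 0·-1 + -2·2.

-4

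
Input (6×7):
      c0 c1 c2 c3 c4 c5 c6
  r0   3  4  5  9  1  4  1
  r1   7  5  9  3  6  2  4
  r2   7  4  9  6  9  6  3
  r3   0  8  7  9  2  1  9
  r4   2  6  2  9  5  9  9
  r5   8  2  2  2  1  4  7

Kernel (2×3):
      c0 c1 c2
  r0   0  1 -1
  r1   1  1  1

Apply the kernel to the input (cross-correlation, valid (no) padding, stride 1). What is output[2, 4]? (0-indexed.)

The receptive field on the input at this output position is [9 6 3 / 2 1 9]. Elementwise product with the kernel and sum: 6·1 + 3·-1 + 2·1 + 1·1 + 9·1.

15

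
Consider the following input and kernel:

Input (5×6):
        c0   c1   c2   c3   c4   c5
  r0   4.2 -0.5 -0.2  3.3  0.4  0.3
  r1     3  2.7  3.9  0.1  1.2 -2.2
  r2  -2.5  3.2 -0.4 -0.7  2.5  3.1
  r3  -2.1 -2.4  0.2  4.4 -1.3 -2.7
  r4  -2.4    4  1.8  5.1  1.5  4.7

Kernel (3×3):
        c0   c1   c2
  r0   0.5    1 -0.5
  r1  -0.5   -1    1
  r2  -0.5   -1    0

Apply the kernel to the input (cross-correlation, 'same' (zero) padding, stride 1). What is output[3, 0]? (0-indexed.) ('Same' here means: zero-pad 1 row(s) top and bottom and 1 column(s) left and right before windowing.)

The receptive field on the zero-padded input at this output position is [0 -2.5 3.2 / 0 -2.1 -2.4 / 0 -2.4 4]. Elementwise product with the kernel and sum: 0·0.5 + -2.5·1 + 3.2·-0.5 + 0·-0.5 + -2.1·-1 + -2.4·1 + 0·-0.5 + -2.4·-1.

-2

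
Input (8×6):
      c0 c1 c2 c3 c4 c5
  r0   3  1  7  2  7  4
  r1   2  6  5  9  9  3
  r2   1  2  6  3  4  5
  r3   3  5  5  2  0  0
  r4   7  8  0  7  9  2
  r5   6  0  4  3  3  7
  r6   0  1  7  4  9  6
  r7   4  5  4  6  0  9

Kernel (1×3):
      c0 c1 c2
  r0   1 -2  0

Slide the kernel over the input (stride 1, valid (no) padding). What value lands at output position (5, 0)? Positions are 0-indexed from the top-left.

The receptive field on the input at this output position is [6 0 4]. Elementwise product with the kernel and sum: 6·1 + 0·-2.

6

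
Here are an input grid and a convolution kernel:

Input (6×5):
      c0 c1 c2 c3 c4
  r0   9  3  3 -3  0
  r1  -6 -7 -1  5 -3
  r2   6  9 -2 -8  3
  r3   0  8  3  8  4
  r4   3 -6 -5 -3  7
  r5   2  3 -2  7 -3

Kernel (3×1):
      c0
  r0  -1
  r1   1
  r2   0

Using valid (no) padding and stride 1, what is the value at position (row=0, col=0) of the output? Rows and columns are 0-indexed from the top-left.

-15

The receptive field on the input at this output position is [9 / -6 / 6]. Elementwise product with the kernel and sum: 9·-1 + -6·1.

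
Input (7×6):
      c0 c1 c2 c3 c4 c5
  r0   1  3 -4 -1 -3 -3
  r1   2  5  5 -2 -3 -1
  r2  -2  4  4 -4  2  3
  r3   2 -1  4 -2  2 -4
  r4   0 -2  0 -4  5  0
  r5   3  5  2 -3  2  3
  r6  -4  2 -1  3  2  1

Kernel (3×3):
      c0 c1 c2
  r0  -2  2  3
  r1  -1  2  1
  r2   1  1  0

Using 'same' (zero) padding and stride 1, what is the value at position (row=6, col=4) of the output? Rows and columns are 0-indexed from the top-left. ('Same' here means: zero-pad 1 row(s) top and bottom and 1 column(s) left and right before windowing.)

The receptive field on the zero-padded input at this output position is [-3 2 3 / 3 2 1 / 0 0 0]. Elementwise product with the kernel and sum: -3·-2 + 2·2 + 3·3 + 3·-1 + 2·2 + 1·1 + 0·1 + 0·1.

21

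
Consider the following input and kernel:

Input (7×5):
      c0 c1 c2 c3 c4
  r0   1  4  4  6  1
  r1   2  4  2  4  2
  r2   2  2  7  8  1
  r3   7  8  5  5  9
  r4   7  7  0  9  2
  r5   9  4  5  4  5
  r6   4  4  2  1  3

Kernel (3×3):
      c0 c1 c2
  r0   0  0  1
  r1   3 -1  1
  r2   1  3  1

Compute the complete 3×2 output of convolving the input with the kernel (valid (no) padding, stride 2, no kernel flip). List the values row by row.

23 37
53 49
46 26

Output[0,0]: The receptive field on the input at this output position is [1 4 4 / 2 4 2 / 2 2 7]. Elementwise product with the kernel and sum: 4·1 + 2·3 + 4·-1 + 2·1 + 2·1 + 2·3 + 7·1.
Output[0,1]: The receptive field on the input at this output position is [4 6 1 / 2 4 2 / 7 8 1]. Elementwise product with the kernel and sum: 1·1 + 2·3 + 4·-1 + 2·1 + 7·1 + 8·3 + 1·1.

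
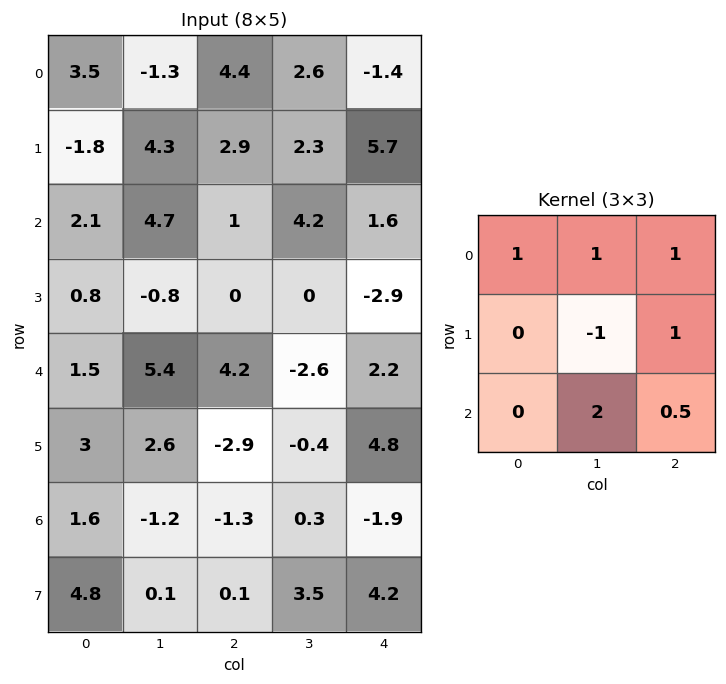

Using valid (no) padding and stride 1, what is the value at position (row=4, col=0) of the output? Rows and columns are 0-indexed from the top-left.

2.55

The receptive field on the input at this output position is [1.5 5.4 4.2 / 3 2.6 -2.9 / 1.6 -1.2 -1.3]. Elementwise product with the kernel and sum: 1.5·1 + 5.4·1 + 4.2·1 + 2.6·-1 + -2.9·1 + -1.2·2 + -1.3·0.5.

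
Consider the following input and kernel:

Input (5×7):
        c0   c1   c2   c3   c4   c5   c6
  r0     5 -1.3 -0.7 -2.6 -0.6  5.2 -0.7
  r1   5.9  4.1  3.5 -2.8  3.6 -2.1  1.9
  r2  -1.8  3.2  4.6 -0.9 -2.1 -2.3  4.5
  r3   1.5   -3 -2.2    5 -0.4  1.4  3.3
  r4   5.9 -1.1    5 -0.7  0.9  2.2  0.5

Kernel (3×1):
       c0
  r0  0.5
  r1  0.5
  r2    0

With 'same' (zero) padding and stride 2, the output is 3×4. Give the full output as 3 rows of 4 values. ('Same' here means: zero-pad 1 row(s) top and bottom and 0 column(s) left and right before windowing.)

2.5 -0.35 -0.3 -0.35
2.05 4.05 0.75 3.2
3.7 1.4 0.25 1.9

Output[0,0]: The receptive field on the zero-padded input at this output position is [0 / 5 / 5.9]. Elementwise product with the kernel and sum: 0·0.5 + 5·0.5.
Output[0,1]: The receptive field on the zero-padded input at this output position is [0 / -0.7 / 3.5]. Elementwise product with the kernel and sum: 0·0.5 + -0.7·0.5.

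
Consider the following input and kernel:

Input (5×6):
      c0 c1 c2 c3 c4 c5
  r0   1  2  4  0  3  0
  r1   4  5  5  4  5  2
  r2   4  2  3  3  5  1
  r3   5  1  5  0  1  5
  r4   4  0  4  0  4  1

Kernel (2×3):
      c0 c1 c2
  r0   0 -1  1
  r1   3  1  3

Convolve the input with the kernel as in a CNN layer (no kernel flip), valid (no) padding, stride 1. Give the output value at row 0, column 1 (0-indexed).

28

The receptive field on the input at this output position is [2 4 0 / 5 5 4]. Elementwise product with the kernel and sum: 4·-1 + 0·1 + 5·3 + 5·1 + 4·3.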